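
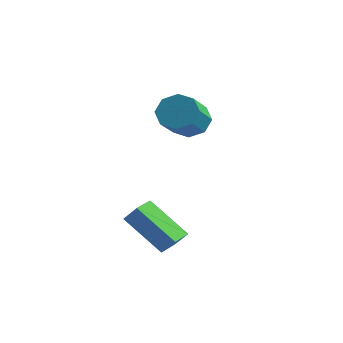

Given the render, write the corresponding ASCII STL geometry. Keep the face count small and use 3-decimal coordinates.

solid 
facet normal -0.308 0.777 -0.549
outer loop
vertex 1.803 3.902 0.896
vertex 1.516 4.291 1.607
vertex 2.261 4.282 1.177
endloop
endfacet
facet normal 0.649 -0.251 -0.718
outer loop
vertex 1.803 3.902 0.896
vertex 2.261 4.282 1.177
vertex 2.31 2.62 1.802
endloop
endfacet
facet normal 0.649 -0.251 -0.718
outer loop
vertex 2.31 2.62 1.802
vertex 2.261 4.282 1.177
vertex 2.768 3.0 2.083
endloop
endfacet
facet normal 0.308 -0.777 0.549
outer loop
vertex 2.31 2.62 1.802
vertex 2.768 3.0 2.083
vertex 2.024 3.009 2.513
endloop
endfacet
facet normal -0.307 0.777 -0.549
outer loop
vertex 2.261 4.282 1.177
vertex 1.516 4.291 1.607
vertex 2.283 4.667 1.71
endloop
endfacet
facet normal 0.951 0.231 -0.206
outer loop
vertex 2.261 4.282 1.177
vertex 2.283 4.667 1.71
vertex 2.768 3.0 2.083
endloop
endfacet
facet normal 0.951 0.231 -0.206
outer loop
vertex 2.768 3.0 2.083
vertex 2.283 4.667 1.71
vertex 2.79 3.385 2.616
endloop
endfacet
facet normal 0.308 -0.777 0.549
outer loop
vertex 2.768 3.0 2.083
vertex 2.79 3.385 2.616
vertex 2.024 3.009 2.513
endloop
endfacet
facet normal -0.307 0.777 -0.549
outer loop
vertex 2.283 4.667 1.71
vertex 1.516 4.291 1.607
vertex 1.856 4.832 2.183
endloop
endfacet
facet normal 0.696 0.577 0.427
outer loop
vertex 2.283 4.667 1.71
vertex 1.856 4.832 2.183
vertex 2.79 3.385 2.616
endloop
endfacet
facet normal 0.696 0.577 0.427
outer loop
vertex 2.79 3.385 2.616
vertex 1.856 4.832 2.183
vertex 2.363 3.55 3.089
endloop
endfacet
facet normal 0.308 -0.777 0.549
outer loop
vertex 2.79 3.385 2.616
vertex 2.363 3.55 3.089
vertex 2.024 3.009 2.513
endloop
endfacet
facet normal -0.307 0.777 -0.549
outer loop
vertex 1.856 4.832 2.183
vertex 1.516 4.291 1.607
vertex 1.23 4.68 2.318
endloop
endfacet
facet normal 0.033 0.585 0.810
outer loop
vertex 1.856 4.832 2.183
vertex 1.23 4.68 2.318
vertex 2.363 3.55 3.089
endloop
endfacet
facet normal 0.033 0.585 0.810
outer loop
vertex 2.363 3.55 3.089
vertex 1.23 4.68 2.318
vertex 1.737 3.398 3.224
endloop
endfacet
facet normal 0.307 -0.777 0.549
outer loop
vertex 2.363 3.55 3.089
vertex 1.737 3.398 3.224
vertex 2.024 3.009 2.513
endloop
endfacet
facet normal -0.308 0.777 -0.549
outer loop
vertex 1.23 4.68 2.318
vertex 1.516 4.291 1.607
vertex 0.772 4.3 2.037
endloop
endfacet
facet normal -0.649 0.251 0.718
outer loop
vertex 1.23 4.68 2.318
vertex 0.772 4.3 2.037
vertex 1.737 3.398 3.224
endloop
endfacet
facet normal -0.649 0.251 0.718
outer loop
vertex 1.737 3.398 3.224
vertex 0.772 4.3 2.037
vertex 1.279 3.018 2.943
endloop
endfacet
facet normal 0.308 -0.777 0.549
outer loop
vertex 1.737 3.398 3.224
vertex 1.279 3.018 2.943
vertex 2.024 3.009 2.513
endloop
endfacet
facet normal -0.308 0.777 -0.549
outer loop
vertex 0.772 4.3 2.037
vertex 1.516 4.291 1.607
vertex 0.75 3.915 1.504
endloop
endfacet
facet normal -0.951 -0.231 0.206
outer loop
vertex 0.772 4.3 2.037
vertex 0.75 3.915 1.504
vertex 1.279 3.018 2.943
endloop
endfacet
facet normal -0.951 -0.231 0.206
outer loop
vertex 1.279 3.018 2.943
vertex 0.75 3.915 1.504
vertex 1.257 2.633 2.41
endloop
endfacet
facet normal 0.307 -0.777 0.549
outer loop
vertex 1.279 3.018 2.943
vertex 1.257 2.633 2.41
vertex 2.024 3.009 2.513
endloop
endfacet
facet normal -0.308 0.777 -0.549
outer loop
vertex 0.75 3.915 1.504
vertex 1.516 4.291 1.607
vertex 1.177 3.75 1.031
endloop
endfacet
facet normal -0.696 -0.577 -0.427
outer loop
vertex 0.75 3.915 1.504
vertex 1.177 3.75 1.031
vertex 1.257 2.633 2.41
endloop
endfacet
facet normal -0.696 -0.577 -0.427
outer loop
vertex 1.257 2.633 2.41
vertex 1.177 3.75 1.031
vertex 1.684 2.468 1.937
endloop
endfacet
facet normal 0.307 -0.777 0.549
outer loop
vertex 1.257 2.633 2.41
vertex 1.684 2.468 1.937
vertex 2.024 3.009 2.513
endloop
endfacet
facet normal -0.307 0.777 -0.549
outer loop
vertex 1.177 3.75 1.031
vertex 1.516 4.291 1.607
vertex 1.803 3.902 0.896
endloop
endfacet
facet normal -0.033 -0.585 -0.810
outer loop
vertex 1.177 3.75 1.031
vertex 1.803 3.902 0.896
vertex 1.684 2.468 1.937
endloop
endfacet
facet normal -0.033 -0.585 -0.810
outer loop
vertex 1.684 2.468 1.937
vertex 1.803 3.902 0.896
vertex 2.31 2.62 1.802
endloop
endfacet
facet normal 0.307 -0.777 0.549
outer loop
vertex 1.684 2.468 1.937
vertex 2.31 2.62 1.802
vertex 2.024 3.009 2.513
endloop
endfacet
facet normal -0.648 -0.084 -0.757
outer loop
vertex 2.822 -0.697 -1.514
vertex 2.662 0.157 -1.472
vertex 4.315 -0.352 -2.83
endloop
endfacet
facet normal 0.184 -0.982 -0.049
outer loop
vertex 4.898 -0.277 -2.148
vertex 2.822 -0.697 -1.514
vertex 4.315 -0.352 -2.83
endloop
endfacet
facet normal -0.648 -0.083 -0.757
outer loop
vertex 4.315 -0.352 -2.83
vertex 2.662 0.157 -1.472
vertex 4.155 0.502 -2.787
endloop
endfacet
facet normal 0.739 0.171 -0.651
outer loop
vertex 4.155 0.502 -2.787
vertex 4.898 -0.277 -2.148
vertex 4.315 -0.352 -2.83
endloop
endfacet
facet normal -0.740 -0.171 0.651
outer loop
vertex 2.822 -0.697 -1.514
vertex 3.245 0.232 -0.79
vertex 2.662 0.157 -1.472
endloop
endfacet
facet normal 0.184 -0.982 -0.049
outer loop
vertex 3.405 -0.622 -0.833
vertex 2.822 -0.697 -1.514
vertex 4.898 -0.277 -2.148
endloop
endfacet
facet normal -0.739 -0.171 0.652
outer loop
vertex 3.405 -0.622 -0.833
vertex 3.245 0.232 -0.79
vertex 2.822 -0.697 -1.514
endloop
endfacet
facet normal -0.184 0.982 0.049
outer loop
vertex 2.662 0.157 -1.472
vertex 3.245 0.232 -0.79
vertex 4.155 0.502 -2.787
endloop
endfacet
facet normal 0.739 0.171 -0.652
outer loop
vertex 4.738 0.577 -2.106
vertex 4.898 -0.277 -2.148
vertex 4.155 0.502 -2.787
endloop
endfacet
facet normal -0.184 0.982 0.049
outer loop
vertex 4.155 0.502 -2.787
vertex 3.245 0.232 -0.79
vertex 4.738 0.577 -2.106
endloop
endfacet
facet normal 0.648 0.084 0.757
outer loop
vertex 4.738 0.577 -2.106
vertex 3.405 -0.622 -0.833
vertex 4.898 -0.277 -2.148
endloop
endfacet
facet normal 0.648 0.083 0.757
outer loop
vertex 3.245 0.232 -0.79
vertex 3.405 -0.622 -0.833
vertex 4.738 0.577 -2.106
endloop
endfacet

endsolid


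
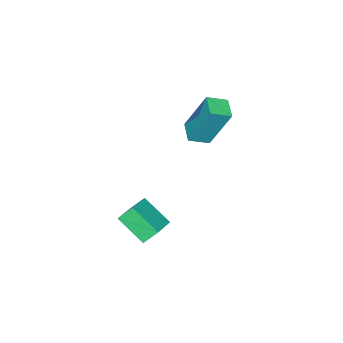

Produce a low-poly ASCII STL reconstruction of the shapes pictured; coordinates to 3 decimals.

solid 
facet normal -0.471 0.491 0.732
outer loop
vertex 1.619 -1.021 -1.152
vertex 2.818 -0.636 -0.639
vertex 1.586 0.189 -1.985
endloop
endfacet
facet normal -0.882 -0.283 -0.377
outer loop
vertex 1.982 -0.224 -2.601
vertex 1.619 -1.021 -1.152
vertex 1.586 0.189 -1.985
endloop
endfacet
facet normal -0.470 0.492 0.732
outer loop
vertex 1.586 0.189 -1.985
vertex 2.818 -0.636 -0.639
vertex 2.786 0.574 -1.473
endloop
endfacet
facet normal -0.022 0.824 -0.567
outer loop
vertex 2.786 0.574 -1.473
vertex 1.982 -0.224 -2.601
vertex 1.586 0.189 -1.985
endloop
endfacet
facet normal 0.022 -0.824 0.567
outer loop
vertex 1.619 -1.021 -1.152
vertex 3.214 -1.049 -1.255
vertex 2.818 -0.636 -0.639
endloop
endfacet
facet normal -0.882 -0.283 -0.377
outer loop
vertex 2.014 -1.434 -1.767
vertex 1.619 -1.021 -1.152
vertex 1.982 -0.224 -2.601
endloop
endfacet
facet normal 0.022 -0.823 0.567
outer loop
vertex 2.014 -1.434 -1.767
vertex 3.214 -1.049 -1.255
vertex 1.619 -1.021 -1.152
endloop
endfacet
facet normal 0.882 0.283 0.377
outer loop
vertex 2.818 -0.636 -0.639
vertex 3.214 -1.049 -1.255
vertex 2.786 0.574 -1.473
endloop
endfacet
facet normal -0.022 0.823 -0.567
outer loop
vertex 3.181 0.161 -2.088
vertex 1.982 -0.224 -2.601
vertex 2.786 0.574 -1.473
endloop
endfacet
facet normal 0.882 0.283 0.376
outer loop
vertex 2.786 0.574 -1.473
vertex 3.214 -1.049 -1.255
vertex 3.181 0.161 -2.088
endloop
endfacet
facet normal 0.471 -0.492 -0.732
outer loop
vertex 3.181 0.161 -2.088
vertex 2.014 -1.434 -1.767
vertex 1.982 -0.224 -2.601
endloop
endfacet
facet normal 0.470 -0.492 -0.733
outer loop
vertex 3.214 -1.049 -1.255
vertex 2.014 -1.434 -1.767
vertex 3.181 0.161 -2.088
endloop
endfacet
facet normal -0.671 -0.709 0.217
outer loop
vertex -2.616 -1.278 2.053
vertex -3.309 -0.729 1.706
vertex -2.329 -2.146 0.107
endloop
endfacet
facet normal 0.729 -0.578 0.366
outer loop
vertex -1.671 -1.451 -0.106
vertex -2.616 -1.278 2.053
vertex -2.329 -2.146 0.107
endloop
endfacet
facet normal -0.671 -0.709 0.217
outer loop
vertex -2.329 -2.146 0.107
vertex -3.309 -0.729 1.706
vertex -3.022 -1.597 -0.24
endloop
endfacet
facet normal 0.133 -0.404 -0.905
outer loop
vertex -3.022 -1.597 -0.24
vertex -1.671 -1.451 -0.106
vertex -2.329 -2.146 0.107
endloop
endfacet
facet normal -0.133 0.404 0.905
outer loop
vertex -2.616 -1.278 2.053
vertex -2.651 -0.034 1.493
vertex -3.309 -0.729 1.706
endloop
endfacet
facet normal 0.729 -0.578 0.366
outer loop
vertex -1.958 -0.583 1.84
vertex -2.616 -1.278 2.053
vertex -1.671 -1.451 -0.106
endloop
endfacet
facet normal -0.133 0.404 0.905
outer loop
vertex -1.958 -0.583 1.84
vertex -2.651 -0.034 1.493
vertex -2.616 -1.278 2.053
endloop
endfacet
facet normal -0.729 0.578 -0.366
outer loop
vertex -3.309 -0.729 1.706
vertex -2.651 -0.034 1.493
vertex -3.022 -1.597 -0.24
endloop
endfacet
facet normal 0.133 -0.404 -0.905
outer loop
vertex -2.364 -0.902 -0.453
vertex -1.671 -1.451 -0.106
vertex -3.022 -1.597 -0.24
endloop
endfacet
facet normal -0.729 0.578 -0.366
outer loop
vertex -3.022 -1.597 -0.24
vertex -2.651 -0.034 1.493
vertex -2.364 -0.902 -0.453
endloop
endfacet
facet normal 0.671 0.709 -0.217
outer loop
vertex -2.364 -0.902 -0.453
vertex -1.958 -0.583 1.84
vertex -1.671 -1.451 -0.106
endloop
endfacet
facet normal 0.671 0.709 -0.217
outer loop
vertex -2.651 -0.034 1.493
vertex -1.958 -0.583 1.84
vertex -2.364 -0.902 -0.453
endloop
endfacet

endsolid


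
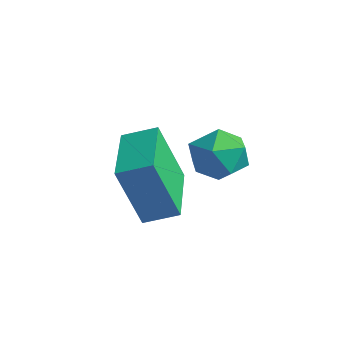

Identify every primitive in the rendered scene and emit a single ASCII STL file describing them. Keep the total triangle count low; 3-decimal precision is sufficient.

solid 
facet normal -0.497 0.533 0.685
outer loop
vertex -1.128 3.813 -2.862
vertex -0.509 3.695 -2.321
vertex -0.5 4.354 -2.827
endloop
endfacet
facet normal -0.653 0.757 0.026
outer loop
vertex -1.128 3.813 -2.862
vertex -0.5 4.354 -2.827
vertex -0.803 4.118 -3.563
endloop
endfacet
facet normal -0.919 0.202 -0.338
outer loop
vertex -1.128 3.813 -2.862
vertex -0.803 4.118 -3.563
vertex -0.999 3.312 -3.512
endloop
endfacet
facet normal -0.927 -0.363 0.095
outer loop
vertex -1.128 3.813 -2.862
vertex -0.999 3.312 -3.512
vertex -0.818 3.051 -2.745
endloop
endfacet
facet normal -0.667 -0.159 0.728
outer loop
vertex -1.128 3.813 -2.862
vertex -0.818 3.051 -2.745
vertex -0.509 3.695 -2.321
endloop
endfacet
facet normal -0.045 0.957 -0.288
outer loop
vertex -0.803 4.118 -3.563
vertex -0.5 4.354 -2.827
vertex 0.018 4.189 -3.455
endloop
endfacet
facet normal 0.207 0.594 0.777
outer loop
vertex -0.5 4.354 -2.827
vertex -0.509 3.695 -2.321
vertex 0.199 3.928 -2.688
endloop
endfacet
facet normal -0.066 -0.526 0.848
outer loop
vertex -0.509 3.695 -2.321
vertex -0.818 3.051 -2.745
vertex 0.003 3.122 -2.637
endloop
endfacet
facet normal -0.486 -0.856 -0.176
outer loop
vertex -0.818 3.051 -2.745
vertex -0.999 3.312 -3.512
vertex -0.3 2.886 -3.373
endloop
endfacet
facet normal -0.475 0.060 -0.878
outer loop
vertex -0.999 3.312 -3.512
vertex -0.803 4.118 -3.563
vertex -0.291 3.545 -3.879
endloop
endfacet
facet normal 0.927 0.363 -0.095
outer loop
vertex 0.328 3.427 -3.338
vertex 0.018 4.189 -3.455
vertex 0.199 3.928 -2.688
endloop
endfacet
facet normal 0.919 -0.202 0.338
outer loop
vertex 0.328 3.427 -3.338
vertex 0.199 3.928 -2.688
vertex 0.003 3.122 -2.637
endloop
endfacet
facet normal 0.653 -0.757 -0.026
outer loop
vertex 0.328 3.427 -3.338
vertex 0.003 3.122 -2.637
vertex -0.3 2.886 -3.373
endloop
endfacet
facet normal 0.497 -0.533 -0.685
outer loop
vertex 0.328 3.427 -3.338
vertex -0.3 2.886 -3.373
vertex -0.291 3.545 -3.879
endloop
endfacet
facet normal 0.667 0.159 -0.728
outer loop
vertex 0.328 3.427 -3.338
vertex -0.291 3.545 -3.879
vertex 0.018 4.189 -3.455
endloop
endfacet
facet normal 0.486 0.856 0.176
outer loop
vertex 0.199 3.928 -2.688
vertex 0.018 4.189 -3.455
vertex -0.5 4.354 -2.827
endloop
endfacet
facet normal 0.475 -0.060 0.878
outer loop
vertex 0.003 3.122 -2.637
vertex 0.199 3.928 -2.688
vertex -0.509 3.695 -2.321
endloop
endfacet
facet normal 0.045 -0.957 0.288
outer loop
vertex -0.3 2.886 -3.373
vertex 0.003 3.122 -2.637
vertex -0.818 3.051 -2.745
endloop
endfacet
facet normal -0.207 -0.594 -0.777
outer loop
vertex -0.291 3.545 -3.879
vertex -0.3 2.886 -3.373
vertex -0.999 3.312 -3.512
endloop
endfacet
facet normal 0.066 0.526 -0.848
outer loop
vertex 0.018 4.189 -3.455
vertex -0.291 3.545 -3.879
vertex -0.803 4.118 -3.563
endloop
endfacet
facet normal -0.779 0.624 0.068
outer loop
vertex -1.624 1.718 -2.386
vertex -1.072 2.374 -2.08
vertex -1.339 2.255 -4.048
endloop
endfacet
facet normal -0.606 -0.721 -0.337
outer loop
vertex 0.172 1.046 -4.18
vertex -1.624 1.718 -2.386
vertex -1.339 2.255 -4.048
endloop
endfacet
facet normal -0.779 0.624 0.068
outer loop
vertex -1.339 2.255 -4.048
vertex -1.072 2.374 -2.08
vertex -0.787 2.911 -3.742
endloop
endfacet
facet normal 0.160 0.303 -0.939
outer loop
vertex -0.787 2.911 -3.742
vertex 0.172 1.046 -4.18
vertex -1.339 2.255 -4.048
endloop
endfacet
facet normal -0.160 -0.303 0.939
outer loop
vertex -1.624 1.718 -2.386
vertex 0.439 1.165 -2.212
vertex -1.072 2.374 -2.08
endloop
endfacet
facet normal -0.606 -0.721 -0.337
outer loop
vertex -0.113 0.509 -2.518
vertex -1.624 1.718 -2.386
vertex 0.172 1.046 -4.18
endloop
endfacet
facet normal -0.160 -0.303 0.939
outer loop
vertex -0.113 0.509 -2.518
vertex 0.439 1.165 -2.212
vertex -1.624 1.718 -2.386
endloop
endfacet
facet normal 0.606 0.721 0.337
outer loop
vertex -1.072 2.374 -2.08
vertex 0.439 1.165 -2.212
vertex -0.787 2.911 -3.742
endloop
endfacet
facet normal 0.160 0.303 -0.939
outer loop
vertex 0.724 1.702 -3.874
vertex 0.172 1.046 -4.18
vertex -0.787 2.911 -3.742
endloop
endfacet
facet normal 0.606 0.721 0.337
outer loop
vertex -0.787 2.911 -3.742
vertex 0.439 1.165 -2.212
vertex 0.724 1.702 -3.874
endloop
endfacet
facet normal 0.779 -0.624 -0.068
outer loop
vertex 0.724 1.702 -3.874
vertex -0.113 0.509 -2.518
vertex 0.172 1.046 -4.18
endloop
endfacet
facet normal 0.779 -0.624 -0.068
outer loop
vertex 0.439 1.165 -2.212
vertex -0.113 0.509 -2.518
vertex 0.724 1.702 -3.874
endloop
endfacet

endsolid


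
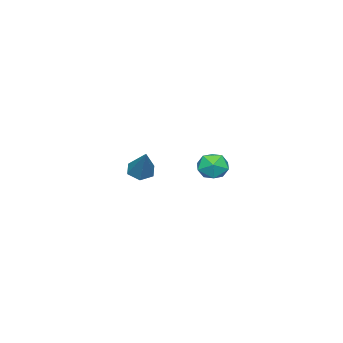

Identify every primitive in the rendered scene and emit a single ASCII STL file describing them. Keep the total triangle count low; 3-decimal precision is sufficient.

solid 
facet normal -0.477 -0.444 -0.759
outer loop
vertex -2.038 -3.05 -4.298
vertex -2.571 -3.327 -3.801
vertex -2.678 -2.633 -4.14
endloop
endfacet
facet normal 0.442 0.818 -0.368
outer loop
vertex -2.038 -3.05 -4.298
vertex -2.678 -2.633 -4.14
vertex -1.529 -2.353 -2.139
endloop
endfacet
facet normal -0.476 -0.444 -0.759
outer loop
vertex -2.678 -2.633 -4.14
vertex -2.571 -3.327 -3.801
vertex -3.211 -2.911 -3.643
endloop
endfacet
facet normal -0.389 0.916 0.095
outer loop
vertex -2.678 -2.633 -4.14
vertex -3.211 -2.911 -3.643
vertex -1.529 -2.353 -2.139
endloop
endfacet
facet normal -0.476 -0.444 -0.759
outer loop
vertex -3.211 -2.911 -3.643
vertex -2.571 -3.327 -3.801
vertex -3.104 -3.605 -3.304
endloop
endfacet
facet normal -0.690 0.229 0.687
outer loop
vertex -3.211 -2.911 -3.643
vertex -3.104 -3.605 -3.304
vertex -1.529 -2.353 -2.139
endloop
endfacet
facet normal -0.475 -0.446 -0.759
outer loop
vertex -3.104 -3.605 -3.304
vertex -2.571 -3.327 -3.801
vertex -2.463 -4.021 -3.461
endloop
endfacet
facet normal -0.161 -0.556 0.815
outer loop
vertex -3.104 -3.605 -3.304
vertex -2.463 -4.021 -3.461
vertex -1.529 -2.353 -2.139
endloop
endfacet
facet normal -0.476 -0.446 -0.758
outer loop
vertex -2.463 -4.021 -3.461
vertex -2.571 -3.327 -3.801
vertex -1.93 -3.744 -3.958
endloop
endfacet
facet normal 0.669 -0.654 0.353
outer loop
vertex -2.463 -4.021 -3.461
vertex -1.93 -3.744 -3.958
vertex -1.529 -2.353 -2.139
endloop
endfacet
facet normal -0.476 -0.446 -0.758
outer loop
vertex -1.93 -3.744 -3.958
vertex -2.571 -3.327 -3.801
vertex -2.038 -3.05 -4.298
endloop
endfacet
facet normal 0.970 0.034 -0.240
outer loop
vertex -1.93 -3.744 -3.958
vertex -2.038 -3.05 -4.298
vertex -1.529 -2.353 -2.139
endloop
endfacet
facet normal -0.853 0.169 -0.494
outer loop
vertex 1.393 3.753 -1.522
vertex 1.045 2.991 -1.182
vertex 0.943 3.772 -0.738
endloop
endfacet
facet normal -0.532 0.782 -0.324
outer loop
vertex 1.393 3.753 -1.522
vertex 0.943 3.772 -0.738
vertex 1.705 4.25 -0.834
endloop
endfacet
facet normal 0.120 0.778 -0.617
outer loop
vertex 1.393 3.753 -1.522
vertex 1.705 4.25 -0.834
vertex 2.278 3.763 -1.337
endloop
endfacet
facet normal 0.200 0.162 -0.966
outer loop
vertex 1.393 3.753 -1.522
vertex 2.278 3.763 -1.337
vertex 1.87 2.985 -1.552
endloop
endfacet
facet normal -0.401 -0.214 -0.891
outer loop
vertex 1.393 3.753 -1.522
vertex 1.87 2.985 -1.552
vertex 1.045 2.991 -1.182
endloop
endfacet
facet normal -0.455 0.803 0.385
outer loop
vertex 1.705 4.25 -0.834
vertex 0.943 3.772 -0.738
vertex 1.55 3.795 -0.068
endloop
endfacet
facet normal -0.975 -0.190 0.111
outer loop
vertex 0.943 3.772 -0.738
vertex 1.045 2.991 -1.182
vertex 1.142 3.017 -0.283
endloop
endfacet
facet normal -0.244 -0.811 -0.531
outer loop
vertex 1.045 2.991 -1.182
vertex 1.87 2.985 -1.552
vertex 1.715 2.53 -0.786
endloop
endfacet
facet normal 0.729 -0.202 -0.654
outer loop
vertex 1.87 2.985 -1.552
vertex 2.278 3.763 -1.337
vertex 2.477 3.008 -0.882
endloop
endfacet
facet normal 0.599 0.796 -0.088
outer loop
vertex 2.278 3.763 -1.337
vertex 1.705 4.25 -0.834
vertex 2.375 3.789 -0.438
endloop
endfacet
facet normal -0.200 -0.162 0.966
outer loop
vertex 2.027 3.027 -0.098
vertex 1.55 3.795 -0.068
vertex 1.142 3.017 -0.283
endloop
endfacet
facet normal -0.120 -0.778 0.617
outer loop
vertex 2.027 3.027 -0.098
vertex 1.142 3.017 -0.283
vertex 1.715 2.53 -0.786
endloop
endfacet
facet normal 0.532 -0.782 0.324
outer loop
vertex 2.027 3.027 -0.098
vertex 1.715 2.53 -0.786
vertex 2.477 3.008 -0.882
endloop
endfacet
facet normal 0.853 -0.169 0.494
outer loop
vertex 2.027 3.027 -0.098
vertex 2.477 3.008 -0.882
vertex 2.375 3.789 -0.438
endloop
endfacet
facet normal 0.401 0.214 0.891
outer loop
vertex 2.027 3.027 -0.098
vertex 2.375 3.789 -0.438
vertex 1.55 3.795 -0.068
endloop
endfacet
facet normal -0.729 0.202 0.654
outer loop
vertex 1.142 3.017 -0.283
vertex 1.55 3.795 -0.068
vertex 0.943 3.772 -0.738
endloop
endfacet
facet normal -0.599 -0.796 0.088
outer loop
vertex 1.715 2.53 -0.786
vertex 1.142 3.017 -0.283
vertex 1.045 2.991 -1.182
endloop
endfacet
facet normal 0.455 -0.803 -0.385
outer loop
vertex 2.477 3.008 -0.882
vertex 1.715 2.53 -0.786
vertex 1.87 2.985 -1.552
endloop
endfacet
facet normal 0.975 0.190 -0.111
outer loop
vertex 2.375 3.789 -0.438
vertex 2.477 3.008 -0.882
vertex 2.278 3.763 -1.337
endloop
endfacet
facet normal 0.244 0.811 0.531
outer loop
vertex 1.55 3.795 -0.068
vertex 2.375 3.789 -0.438
vertex 1.705 4.25 -0.834
endloop
endfacet

endsolid


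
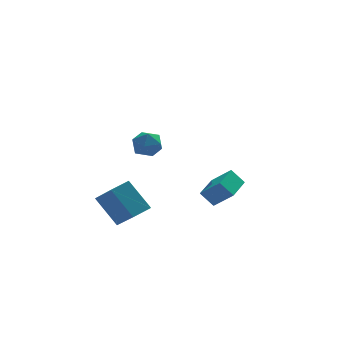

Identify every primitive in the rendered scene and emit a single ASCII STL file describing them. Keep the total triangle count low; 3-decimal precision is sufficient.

solid 
facet normal -0.420 0.523 0.742
outer loop
vertex -3.579 -0.31 0.735
vertex -2.675 0.108 0.952
vertex -3.948 1.117 -0.479
endloop
endfacet
facet normal -0.887 -0.410 -0.213
outer loop
vertex -3.205 0.192 -1.792
vertex -3.579 -0.31 0.735
vertex -3.948 1.117 -0.479
endloop
endfacet
facet normal -0.420 0.523 0.742
outer loop
vertex -3.948 1.117 -0.479
vertex -2.675 0.108 0.952
vertex -3.044 1.535 -0.262
endloop
endfacet
facet normal -0.193 0.747 -0.636
outer loop
vertex -3.044 1.535 -0.262
vertex -3.205 0.192 -1.792
vertex -3.948 1.117 -0.479
endloop
endfacet
facet normal 0.193 -0.747 0.636
outer loop
vertex -3.579 -0.31 0.735
vertex -1.932 -0.817 -0.361
vertex -2.675 0.108 0.952
endloop
endfacet
facet normal -0.887 -0.410 -0.213
outer loop
vertex -2.836 -1.235 -0.578
vertex -3.579 -0.31 0.735
vertex -3.205 0.192 -1.792
endloop
endfacet
facet normal 0.193 -0.747 0.636
outer loop
vertex -2.836 -1.235 -0.578
vertex -1.932 -0.817 -0.361
vertex -3.579 -0.31 0.735
endloop
endfacet
facet normal 0.887 0.410 0.213
outer loop
vertex -2.675 0.108 0.952
vertex -1.932 -0.817 -0.361
vertex -3.044 1.535 -0.262
endloop
endfacet
facet normal -0.193 0.747 -0.636
outer loop
vertex -2.301 0.61 -1.575
vertex -3.205 0.192 -1.792
vertex -3.044 1.535 -0.262
endloop
endfacet
facet normal 0.887 0.410 0.213
outer loop
vertex -3.044 1.535 -0.262
vertex -1.932 -0.817 -0.361
vertex -2.301 0.61 -1.575
endloop
endfacet
facet normal 0.420 -0.523 -0.742
outer loop
vertex -2.301 0.61 -1.575
vertex -2.836 -1.235 -0.578
vertex -3.205 0.192 -1.792
endloop
endfacet
facet normal 0.420 -0.523 -0.742
outer loop
vertex -1.932 -0.817 -0.361
vertex -2.836 -1.235 -0.578
vertex -2.301 0.61 -1.575
endloop
endfacet
facet normal -0.556 0.486 -0.674
outer loop
vertex 1.283 2.494 -1.639
vertex 2.211 3.706 -1.532
vertex 1.829 2.139 -2.345
endloop
endfacet
facet normal -0.606 -0.792 -0.070
outer loop
vertex 2.569 1.494 -1.448
vertex 1.283 2.494 -1.639
vertex 1.829 2.139 -2.345
endloop
endfacet
facet normal -0.557 0.485 -0.674
outer loop
vertex 1.829 2.139 -2.345
vertex 2.211 3.706 -1.532
vertex 2.756 3.351 -2.238
endloop
endfacet
facet normal 0.568 -0.370 -0.735
outer loop
vertex 2.756 3.351 -2.238
vertex 2.569 1.494 -1.448
vertex 1.829 2.139 -2.345
endloop
endfacet
facet normal -0.568 0.370 0.735
outer loop
vertex 1.283 2.494 -1.639
vertex 2.951 3.061 -0.635
vertex 2.211 3.706 -1.532
endloop
endfacet
facet normal -0.606 -0.792 -0.069
outer loop
vertex 2.024 1.849 -0.742
vertex 1.283 2.494 -1.639
vertex 2.569 1.494 -1.448
endloop
endfacet
facet normal -0.568 0.370 0.735
outer loop
vertex 2.024 1.849 -0.742
vertex 2.951 3.061 -0.635
vertex 1.283 2.494 -1.639
endloop
endfacet
facet normal 0.606 0.792 0.070
outer loop
vertex 2.211 3.706 -1.532
vertex 2.951 3.061 -0.635
vertex 2.756 3.351 -2.238
endloop
endfacet
facet normal 0.568 -0.370 -0.735
outer loop
vertex 3.497 2.706 -1.341
vertex 2.569 1.494 -1.448
vertex 2.756 3.351 -2.238
endloop
endfacet
facet normal 0.606 0.793 0.070
outer loop
vertex 2.756 3.351 -2.238
vertex 2.951 3.061 -0.635
vertex 3.497 2.706 -1.341
endloop
endfacet
facet normal 0.557 -0.486 0.674
outer loop
vertex 3.497 2.706 -1.341
vertex 2.024 1.849 -0.742
vertex 2.569 1.494 -1.448
endloop
endfacet
facet normal 0.557 -0.485 0.674
outer loop
vertex 2.951 3.061 -0.635
vertex 2.024 1.849 -0.742
vertex 3.497 2.706 -1.341
endloop
endfacet
facet normal 0.291 0.330 0.898
outer loop
vertex -2.135 -0.149 3.991
vertex -2.049 -0.873 4.229
vertex -1.461 -0.504 3.903
endloop
endfacet
facet normal 0.469 0.794 0.387
outer loop
vertex -2.135 -0.149 3.991
vertex -1.461 -0.504 3.903
vertex -1.739 -0.065 3.339
endloop
endfacet
facet normal -0.129 0.990 0.049
outer loop
vertex -2.135 -0.149 3.991
vertex -1.739 -0.065 3.339
vertex -2.5 -0.163 3.316
endloop
endfacet
facet normal -0.676 0.647 0.352
outer loop
vertex -2.135 -0.149 3.991
vertex -2.5 -0.163 3.316
vertex -2.692 -0.663 3.866
endloop
endfacet
facet normal -0.417 0.239 0.877
outer loop
vertex -2.135 -0.149 3.991
vertex -2.692 -0.663 3.866
vertex -2.049 -0.873 4.229
endloop
endfacet
facet normal 0.886 0.456 -0.081
outer loop
vertex -1.739 -0.065 3.339
vertex -1.461 -0.504 3.903
vertex -1.408 -0.737 3.174
endloop
endfacet
facet normal 0.598 -0.295 0.745
outer loop
vertex -1.461 -0.504 3.903
vertex -2.049 -0.873 4.229
vertex -1.6 -1.237 3.724
endloop
endfacet
facet normal -0.546 -0.443 0.711
outer loop
vertex -2.049 -0.873 4.229
vertex -2.692 -0.663 3.866
vertex -2.361 -1.335 3.701
endloop
endfacet
facet normal -0.966 0.217 -0.140
outer loop
vertex -2.692 -0.663 3.866
vertex -2.5 -0.163 3.316
vertex -2.639 -0.896 3.137
endloop
endfacet
facet normal -0.081 0.773 -0.629
outer loop
vertex -2.5 -0.163 3.316
vertex -1.739 -0.065 3.339
vertex -2.051 -0.527 2.811
endloop
endfacet
facet normal 0.676 -0.647 -0.352
outer loop
vertex -1.965 -1.251 3.049
vertex -1.408 -0.737 3.174
vertex -1.6 -1.237 3.724
endloop
endfacet
facet normal 0.129 -0.990 -0.049
outer loop
vertex -1.965 -1.251 3.049
vertex -1.6 -1.237 3.724
vertex -2.361 -1.335 3.701
endloop
endfacet
facet normal -0.469 -0.794 -0.387
outer loop
vertex -1.965 -1.251 3.049
vertex -2.361 -1.335 3.701
vertex -2.639 -0.896 3.137
endloop
endfacet
facet normal -0.291 -0.330 -0.898
outer loop
vertex -1.965 -1.251 3.049
vertex -2.639 -0.896 3.137
vertex -2.051 -0.527 2.811
endloop
endfacet
facet normal 0.417 -0.239 -0.877
outer loop
vertex -1.965 -1.251 3.049
vertex -2.051 -0.527 2.811
vertex -1.408 -0.737 3.174
endloop
endfacet
facet normal 0.966 -0.217 0.140
outer loop
vertex -1.6 -1.237 3.724
vertex -1.408 -0.737 3.174
vertex -1.461 -0.504 3.903
endloop
endfacet
facet normal 0.081 -0.773 0.629
outer loop
vertex -2.361 -1.335 3.701
vertex -1.6 -1.237 3.724
vertex -2.049 -0.873 4.229
endloop
endfacet
facet normal -0.886 -0.456 0.081
outer loop
vertex -2.639 -0.896 3.137
vertex -2.361 -1.335 3.701
vertex -2.692 -0.663 3.866
endloop
endfacet
facet normal -0.598 0.295 -0.745
outer loop
vertex -2.051 -0.527 2.811
vertex -2.639 -0.896 3.137
vertex -2.5 -0.163 3.316
endloop
endfacet
facet normal 0.546 0.443 -0.711
outer loop
vertex -1.408 -0.737 3.174
vertex -2.051 -0.527 2.811
vertex -1.739 -0.065 3.339
endloop
endfacet

endsolid


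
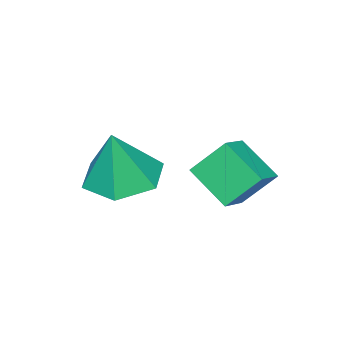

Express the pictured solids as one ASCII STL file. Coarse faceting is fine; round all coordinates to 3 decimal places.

solid 
facet normal -0.265 -0.017 -0.964
outer loop
vertex 0.673 -3.113 1.899
vertex -0.088 -3.523 2.115
vertex -0.053 -2.634 2.09
endloop
endfacet
facet normal 0.579 0.749 0.322
outer loop
vertex 0.673 -3.113 1.899
vertex -0.053 -2.634 2.09
vertex 0.288 -3.497 3.485
endloop
endfacet
facet normal -0.264 -0.017 -0.964
outer loop
vertex -0.053 -2.634 2.09
vertex -0.088 -3.523 2.115
vertex -0.813 -3.043 2.305
endloop
endfacet
facet normal -0.268 0.789 0.553
outer loop
vertex -0.053 -2.634 2.09
vertex -0.813 -3.043 2.305
vertex 0.288 -3.497 3.485
endloop
endfacet
facet normal -0.264 -0.018 -0.964
outer loop
vertex -0.813 -3.043 2.305
vertex -0.088 -3.523 2.115
vertex -0.848 -3.932 2.331
endloop
endfacet
facet normal -0.721 0.049 0.691
outer loop
vertex -0.813 -3.043 2.305
vertex -0.848 -3.932 2.331
vertex 0.288 -3.497 3.485
endloop
endfacet
facet normal -0.264 -0.018 -0.964
outer loop
vertex -0.848 -3.932 2.331
vertex -0.088 -3.523 2.115
vertex -0.123 -4.411 2.141
endloop
endfacet
facet normal -0.327 -0.732 0.598
outer loop
vertex -0.848 -3.932 2.331
vertex -0.123 -4.411 2.141
vertex 0.288 -3.497 3.485
endloop
endfacet
facet normal -0.264 -0.018 -0.964
outer loop
vertex -0.123 -4.411 2.141
vertex -0.088 -3.523 2.115
vertex 0.638 -4.002 1.925
endloop
endfacet
facet normal 0.519 -0.772 0.366
outer loop
vertex -0.123 -4.411 2.141
vertex 0.638 -4.002 1.925
vertex 0.288 -3.497 3.485
endloop
endfacet
facet normal -0.264 -0.018 -0.964
outer loop
vertex 0.638 -4.002 1.925
vertex -0.088 -3.523 2.115
vertex 0.673 -3.113 1.899
endloop
endfacet
facet normal 0.973 -0.032 0.229
outer loop
vertex 0.638 -4.002 1.925
vertex 0.673 -3.113 1.899
vertex 0.288 -3.497 3.485
endloop
endfacet
facet normal -0.913 -0.156 -0.377
outer loop
vertex -2.268 -2.124 2.657
vertex -2.164 -1.138 1.998
vertex -1.834 -2.711 1.848
endloop
endfacet
facet normal -0.088 -0.828 0.553
outer loop
vertex -1.076 -2.582 2.162
vertex -2.268 -2.124 2.657
vertex -1.834 -2.711 1.848
endloop
endfacet
facet normal -0.913 -0.155 -0.378
outer loop
vertex -1.834 -2.711 1.848
vertex -2.164 -1.138 1.998
vertex -1.729 -1.725 1.189
endloop
endfacet
facet normal 0.399 -0.539 -0.742
outer loop
vertex -1.729 -1.725 1.189
vertex -1.076 -2.582 2.162
vertex -1.834 -2.711 1.848
endloop
endfacet
facet normal -0.399 0.538 0.742
outer loop
vertex -2.268 -2.124 2.657
vertex -1.406 -1.009 2.312
vertex -2.164 -1.138 1.998
endloop
endfacet
facet normal -0.088 -0.828 0.553
outer loop
vertex -1.511 -1.995 2.971
vertex -2.268 -2.124 2.657
vertex -1.076 -2.582 2.162
endloop
endfacet
facet normal -0.400 0.538 0.742
outer loop
vertex -1.511 -1.995 2.971
vertex -1.406 -1.009 2.312
vertex -2.268 -2.124 2.657
endloop
endfacet
facet normal 0.088 0.828 -0.553
outer loop
vertex -2.164 -1.138 1.998
vertex -1.406 -1.009 2.312
vertex -1.729 -1.725 1.189
endloop
endfacet
facet normal 0.400 -0.538 -0.742
outer loop
vertex -0.972 -1.596 1.503
vertex -1.076 -2.582 2.162
vertex -1.729 -1.725 1.189
endloop
endfacet
facet normal 0.088 0.828 -0.553
outer loop
vertex -1.729 -1.725 1.189
vertex -1.406 -1.009 2.312
vertex -0.972 -1.596 1.503
endloop
endfacet
facet normal 0.913 0.156 0.378
outer loop
vertex -0.972 -1.596 1.503
vertex -1.511 -1.995 2.971
vertex -1.076 -2.582 2.162
endloop
endfacet
facet normal 0.913 0.155 0.377
outer loop
vertex -1.406 -1.009 2.312
vertex -1.511 -1.995 2.971
vertex -0.972 -1.596 1.503
endloop
endfacet

endsolid


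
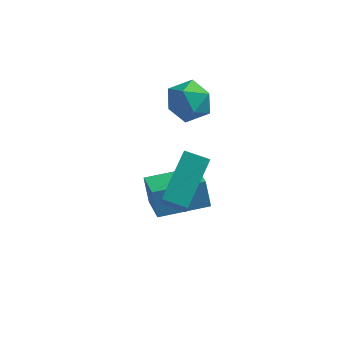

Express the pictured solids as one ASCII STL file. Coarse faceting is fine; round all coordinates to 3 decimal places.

solid 
facet normal -0.893 -0.444 -0.076
outer loop
vertex -3.625 -2.148 -2.288
vertex -4.206 -0.873 -2.904
vertex -3.369 -2.498 -3.255
endloop
endfacet
facet normal 0.379 -0.833 0.402
outer loop
vertex -1.734 -1.687 -3.116
vertex -3.625 -2.148 -2.288
vertex -3.369 -2.498 -3.255
endloop
endfacet
facet normal -0.893 -0.443 -0.076
outer loop
vertex -3.369 -2.498 -3.255
vertex -4.206 -0.873 -2.904
vertex -3.949 -1.224 -3.871
endloop
endfacet
facet normal 0.242 -0.331 -0.912
outer loop
vertex -3.949 -1.224 -3.871
vertex -1.734 -1.687 -3.116
vertex -3.369 -2.498 -3.255
endloop
endfacet
facet normal -0.242 0.331 0.912
outer loop
vertex -3.625 -2.148 -2.288
vertex -2.571 -0.062 -2.765
vertex -4.206 -0.873 -2.904
endloop
endfacet
facet normal 0.380 -0.833 0.403
outer loop
vertex -1.991 -1.336 -2.149
vertex -3.625 -2.148 -2.288
vertex -1.734 -1.687 -3.116
endloop
endfacet
facet normal -0.242 0.331 0.912
outer loop
vertex -1.991 -1.336 -2.149
vertex -2.571 -0.062 -2.765
vertex -3.625 -2.148 -2.288
endloop
endfacet
facet normal -0.379 0.833 -0.403
outer loop
vertex -4.206 -0.873 -2.904
vertex -2.571 -0.062 -2.765
vertex -3.949 -1.224 -3.871
endloop
endfacet
facet normal 0.242 -0.331 -0.912
outer loop
vertex -2.315 -0.412 -3.732
vertex -1.734 -1.687 -3.116
vertex -3.949 -1.224 -3.871
endloop
endfacet
facet normal -0.380 0.833 -0.402
outer loop
vertex -3.949 -1.224 -3.871
vertex -2.571 -0.062 -2.765
vertex -2.315 -0.412 -3.732
endloop
endfacet
facet normal 0.893 0.444 0.076
outer loop
vertex -2.315 -0.412 -3.732
vertex -1.991 -1.336 -2.149
vertex -1.734 -1.687 -3.116
endloop
endfacet
facet normal 0.893 0.443 0.076
outer loop
vertex -2.571 -0.062 -2.765
vertex -1.991 -1.336 -2.149
vertex -2.315 -0.412 -3.732
endloop
endfacet
facet normal -0.447 0.223 0.866
outer loop
vertex -2.83 0.511 1.476
vertex -3.576 0.135 1.188
vertex -2.977 -0.348 1.621
endloop
endfacet
facet normal 0.254 0.119 0.960
outer loop
vertex -2.83 0.511 1.476
vertex -2.977 -0.348 1.621
vertex -2.175 -0.073 1.375
endloop
endfacet
facet normal 0.603 0.582 0.545
outer loop
vertex -2.83 0.511 1.476
vertex -2.175 -0.073 1.375
vertex -2.278 0.581 0.79
endloop
endfacet
facet normal 0.118 0.974 0.194
outer loop
vertex -2.83 0.511 1.476
vertex -2.278 0.581 0.79
vertex -3.145 0.709 0.674
endloop
endfacet
facet normal -0.530 0.751 0.394
outer loop
vertex -2.83 0.511 1.476
vertex -3.145 0.709 0.674
vertex -3.576 0.135 1.188
endloop
endfacet
facet normal 0.410 -0.539 0.736
outer loop
vertex -2.175 -0.073 1.375
vertex -2.977 -0.348 1.621
vertex -2.515 -0.809 1.026
endloop
endfacet
facet normal -0.722 -0.371 0.585
outer loop
vertex -2.977 -0.348 1.621
vertex -3.576 0.135 1.188
vertex -3.382 -0.681 0.91
endloop
endfacet
facet normal -0.857 0.482 -0.181
outer loop
vertex -3.576 0.135 1.188
vertex -3.145 0.709 0.674
vertex -3.485 -0.027 0.325
endloop
endfacet
facet normal 0.192 0.842 -0.504
outer loop
vertex -3.145 0.709 0.674
vertex -2.278 0.581 0.79
vertex -2.683 0.248 0.079
endloop
endfacet
facet normal 0.976 0.210 0.063
outer loop
vertex -2.278 0.581 0.79
vertex -2.175 -0.073 1.375
vertex -2.084 -0.235 0.512
endloop
endfacet
facet normal -0.118 -0.974 -0.194
outer loop
vertex -2.83 -0.611 0.224
vertex -2.515 -0.809 1.026
vertex -3.382 -0.681 0.91
endloop
endfacet
facet normal -0.603 -0.582 -0.545
outer loop
vertex -2.83 -0.611 0.224
vertex -3.382 -0.681 0.91
vertex -3.485 -0.027 0.325
endloop
endfacet
facet normal -0.254 -0.119 -0.960
outer loop
vertex -2.83 -0.611 0.224
vertex -3.485 -0.027 0.325
vertex -2.683 0.248 0.079
endloop
endfacet
facet normal 0.447 -0.223 -0.866
outer loop
vertex -2.83 -0.611 0.224
vertex -2.683 0.248 0.079
vertex -2.084 -0.235 0.512
endloop
endfacet
facet normal 0.530 -0.751 -0.394
outer loop
vertex -2.83 -0.611 0.224
vertex -2.084 -0.235 0.512
vertex -2.515 -0.809 1.026
endloop
endfacet
facet normal -0.192 -0.842 0.504
outer loop
vertex -3.382 -0.681 0.91
vertex -2.515 -0.809 1.026
vertex -2.977 -0.348 1.621
endloop
endfacet
facet normal -0.976 -0.210 -0.063
outer loop
vertex -3.485 -0.027 0.325
vertex -3.382 -0.681 0.91
vertex -3.576 0.135 1.188
endloop
endfacet
facet normal -0.410 0.539 -0.736
outer loop
vertex -2.683 0.248 0.079
vertex -3.485 -0.027 0.325
vertex -3.145 0.709 0.674
endloop
endfacet
facet normal 0.722 0.371 -0.585
outer loop
vertex -2.084 -0.235 0.512
vertex -2.683 0.248 0.079
vertex -2.278 0.581 0.79
endloop
endfacet
facet normal 0.857 -0.482 0.181
outer loop
vertex -2.515 -0.809 1.026
vertex -2.084 -0.235 0.512
vertex -2.175 -0.073 1.375
endloop
endfacet
facet normal -0.966 0.075 0.246
outer loop
vertex -2.863 -4.11 -0.405
vertex -2.466 -2.553 0.681
vertex -3.134 -3.081 -1.782
endloop
endfacet
facet normal -0.204 -0.803 -0.560
outer loop
vertex -2.274 -3.147 -2.001
vertex -2.863 -4.11 -0.405
vertex -3.134 -3.081 -1.782
endloop
endfacet
facet normal -0.966 0.075 0.246
outer loop
vertex -3.134 -3.081 -1.782
vertex -2.466 -2.553 0.681
vertex -2.737 -1.523 -0.695
endloop
endfacet
facet normal -0.156 0.592 -0.791
outer loop
vertex -2.737 -1.523 -0.695
vertex -2.274 -3.147 -2.001
vertex -3.134 -3.081 -1.782
endloop
endfacet
facet normal 0.156 -0.592 0.791
outer loop
vertex -2.863 -4.11 -0.405
vertex -1.606 -2.619 0.462
vertex -2.466 -2.553 0.681
endloop
endfacet
facet normal -0.206 -0.802 -0.560
outer loop
vertex -2.003 -4.177 -0.625
vertex -2.863 -4.11 -0.405
vertex -2.274 -3.147 -2.001
endloop
endfacet
facet normal 0.156 -0.592 0.791
outer loop
vertex -2.003 -4.177 -0.625
vertex -1.606 -2.619 0.462
vertex -2.863 -4.11 -0.405
endloop
endfacet
facet normal 0.204 0.803 0.561
outer loop
vertex -2.466 -2.553 0.681
vertex -1.606 -2.619 0.462
vertex -2.737 -1.523 -0.695
endloop
endfacet
facet normal -0.156 0.592 -0.791
outer loop
vertex -1.877 -1.59 -0.915
vertex -2.274 -3.147 -2.001
vertex -2.737 -1.523 -0.695
endloop
endfacet
facet normal 0.206 0.803 0.560
outer loop
vertex -2.737 -1.523 -0.695
vertex -1.606 -2.619 0.462
vertex -1.877 -1.59 -0.915
endloop
endfacet
facet normal 0.966 -0.075 -0.246
outer loop
vertex -1.877 -1.59 -0.915
vertex -2.003 -4.177 -0.625
vertex -2.274 -3.147 -2.001
endloop
endfacet
facet normal 0.966 -0.075 -0.246
outer loop
vertex -1.606 -2.619 0.462
vertex -2.003 -4.177 -0.625
vertex -1.877 -1.59 -0.915
endloop
endfacet

endsolid


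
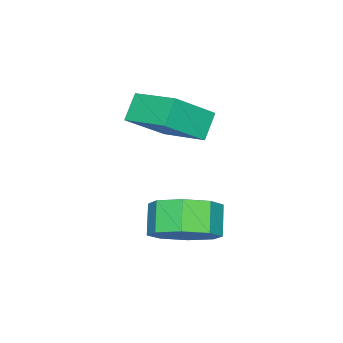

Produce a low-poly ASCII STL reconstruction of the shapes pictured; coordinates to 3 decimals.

solid 
facet normal 0.603 0.388 -0.697
outer loop
vertex 2.292 0.071 -1.879
vertex 1.752 0.993 -1.833
vertex 2.601 0.588 -1.324
endloop
endfacet
facet normal 0.703 -0.672 0.235
outer loop
vertex 2.292 0.071 -1.879
vertex 2.601 0.588 -1.324
vertex 1.628 -0.356 -1.113
endloop
endfacet
facet normal 0.703 -0.672 0.235
outer loop
vertex 1.628 -0.356 -1.113
vertex 2.601 0.588 -1.324
vertex 1.937 0.161 -0.558
endloop
endfacet
facet normal -0.603 -0.388 0.697
outer loop
vertex 1.628 -0.356 -1.113
vertex 1.937 0.161 -0.558
vertex 1.088 0.567 -1.067
endloop
endfacet
facet normal 0.603 0.389 -0.697
outer loop
vertex 2.601 0.588 -1.324
vertex 1.752 0.993 -1.833
vertex 2.412 1.342 -1.067
endloop
endfacet
facet normal 0.763 -0.029 0.646
outer loop
vertex 2.601 0.588 -1.324
vertex 2.412 1.342 -1.067
vertex 1.937 0.161 -0.558
endloop
endfacet
facet normal 0.764 -0.029 0.645
outer loop
vertex 1.937 0.161 -0.558
vertex 2.412 1.342 -1.067
vertex 1.749 0.915 -0.301
endloop
endfacet
facet normal -0.603 -0.388 0.697
outer loop
vertex 1.937 0.161 -0.558
vertex 1.749 0.915 -0.301
vertex 1.088 0.567 -1.067
endloop
endfacet
facet normal 0.604 0.388 -0.697
outer loop
vertex 2.412 1.342 -1.067
vertex 1.752 0.993 -1.833
vertex 1.837 1.892 -1.259
endloop
endfacet
facet normal 0.377 0.631 0.678
outer loop
vertex 2.412 1.342 -1.067
vertex 1.837 1.892 -1.259
vertex 1.749 0.915 -0.301
endloop
endfacet
facet normal 0.377 0.631 0.678
outer loop
vertex 1.749 0.915 -0.301
vertex 1.837 1.892 -1.259
vertex 1.173 1.465 -0.493
endloop
endfacet
facet normal -0.603 -0.388 0.697
outer loop
vertex 1.749 0.915 -0.301
vertex 1.173 1.465 -0.493
vertex 1.088 0.567 -1.067
endloop
endfacet
facet normal 0.603 0.388 -0.697
outer loop
vertex 1.837 1.892 -1.259
vertex 1.752 0.993 -1.833
vertex 1.212 1.916 -1.787
endloop
endfacet
facet normal -0.230 0.921 0.314
outer loop
vertex 1.837 1.892 -1.259
vertex 1.212 1.916 -1.787
vertex 1.173 1.465 -0.493
endloop
endfacet
facet normal -0.230 0.921 0.314
outer loop
vertex 1.173 1.465 -0.493
vertex 1.212 1.916 -1.787
vertex 0.548 1.489 -1.021
endloop
endfacet
facet normal -0.603 -0.388 0.697
outer loop
vertex 1.173 1.465 -0.493
vertex 0.548 1.489 -1.021
vertex 1.088 0.567 -1.067
endloop
endfacet
facet normal 0.603 0.388 -0.697
outer loop
vertex 1.212 1.916 -1.787
vertex 1.752 0.993 -1.833
vertex 0.903 1.399 -2.342
endloop
endfacet
facet normal -0.703 0.672 -0.235
outer loop
vertex 1.212 1.916 -1.787
vertex 0.903 1.399 -2.342
vertex 0.548 1.489 -1.021
endloop
endfacet
facet normal -0.703 0.672 -0.235
outer loop
vertex 0.548 1.489 -1.021
vertex 0.903 1.399 -2.342
vertex 0.239 0.972 -1.576
endloop
endfacet
facet normal -0.603 -0.388 0.697
outer loop
vertex 0.548 1.489 -1.021
vertex 0.239 0.972 -1.576
vertex 1.088 0.567 -1.067
endloop
endfacet
facet normal 0.603 0.388 -0.697
outer loop
vertex 0.903 1.399 -2.342
vertex 1.752 0.993 -1.833
vertex 1.091 0.645 -2.599
endloop
endfacet
facet normal -0.763 0.030 -0.645
outer loop
vertex 0.903 1.399 -2.342
vertex 1.091 0.645 -2.599
vertex 0.239 0.972 -1.576
endloop
endfacet
facet normal -0.764 0.028 -0.645
outer loop
vertex 0.239 0.972 -1.576
vertex 1.091 0.645 -2.599
vertex 0.428 0.218 -1.833
endloop
endfacet
facet normal -0.603 -0.389 0.697
outer loop
vertex 0.239 0.972 -1.576
vertex 0.428 0.218 -1.833
vertex 1.088 0.567 -1.067
endloop
endfacet
facet normal 0.603 0.388 -0.697
outer loop
vertex 1.091 0.645 -2.599
vertex 1.752 0.993 -1.833
vertex 1.667 0.095 -2.407
endloop
endfacet
facet normal -0.377 -0.631 -0.678
outer loop
vertex 1.091 0.645 -2.599
vertex 1.667 0.095 -2.407
vertex 0.428 0.218 -1.833
endloop
endfacet
facet normal -0.377 -0.631 -0.678
outer loop
vertex 0.428 0.218 -1.833
vertex 1.667 0.095 -2.407
vertex 1.003 -0.332 -1.641
endloop
endfacet
facet normal -0.604 -0.388 0.697
outer loop
vertex 0.428 0.218 -1.833
vertex 1.003 -0.332 -1.641
vertex 1.088 0.567 -1.067
endloop
endfacet
facet normal 0.603 0.388 -0.697
outer loop
vertex 1.667 0.095 -2.407
vertex 1.752 0.993 -1.833
vertex 2.292 0.071 -1.879
endloop
endfacet
facet normal 0.230 -0.921 -0.314
outer loop
vertex 1.667 0.095 -2.407
vertex 2.292 0.071 -1.879
vertex 1.003 -0.332 -1.641
endloop
endfacet
facet normal 0.230 -0.921 -0.314
outer loop
vertex 1.003 -0.332 -1.641
vertex 2.292 0.071 -1.879
vertex 1.628 -0.356 -1.113
endloop
endfacet
facet normal -0.603 -0.388 0.697
outer loop
vertex 1.003 -0.332 -1.641
vertex 1.628 -0.356 -1.113
vertex 1.088 0.567 -1.067
endloop
endfacet
facet normal -0.709 0.330 -0.623
outer loop
vertex -2.236 -2.153 0.195
vertex -1.936 -0.476 0.743
vertex -1.524 -2.036 -0.554
endloop
endfacet
facet normal -0.168 -0.937 -0.306
outer loop
vertex -0.304 -2.604 0.517
vertex -2.236 -2.153 0.195
vertex -1.524 -2.036 -0.554
endloop
endfacet
facet normal -0.709 0.330 -0.623
outer loop
vertex -1.524 -2.036 -0.554
vertex -1.936 -0.476 0.743
vertex -1.224 -0.359 -0.006
endloop
endfacet
facet normal 0.685 0.113 -0.720
outer loop
vertex -1.224 -0.359 -0.006
vertex -0.304 -2.604 0.517
vertex -1.524 -2.036 -0.554
endloop
endfacet
facet normal -0.685 -0.113 0.720
outer loop
vertex -2.236 -2.153 0.195
vertex -0.716 -1.044 1.814
vertex -1.936 -0.476 0.743
endloop
endfacet
facet normal -0.168 -0.937 -0.306
outer loop
vertex -1.016 -2.721 1.266
vertex -2.236 -2.153 0.195
vertex -0.304 -2.604 0.517
endloop
endfacet
facet normal -0.685 -0.113 0.720
outer loop
vertex -1.016 -2.721 1.266
vertex -0.716 -1.044 1.814
vertex -2.236 -2.153 0.195
endloop
endfacet
facet normal 0.168 0.937 0.306
outer loop
vertex -1.936 -0.476 0.743
vertex -0.716 -1.044 1.814
vertex -1.224 -0.359 -0.006
endloop
endfacet
facet normal 0.685 0.113 -0.720
outer loop
vertex -0.004 -0.927 1.065
vertex -0.304 -2.604 0.517
vertex -1.224 -0.359 -0.006
endloop
endfacet
facet normal 0.168 0.937 0.306
outer loop
vertex -1.224 -0.359 -0.006
vertex -0.716 -1.044 1.814
vertex -0.004 -0.927 1.065
endloop
endfacet
facet normal 0.709 -0.330 0.623
outer loop
vertex -0.004 -0.927 1.065
vertex -1.016 -2.721 1.266
vertex -0.304 -2.604 0.517
endloop
endfacet
facet normal 0.709 -0.330 0.623
outer loop
vertex -0.716 -1.044 1.814
vertex -1.016 -2.721 1.266
vertex -0.004 -0.927 1.065
endloop
endfacet

endsolid


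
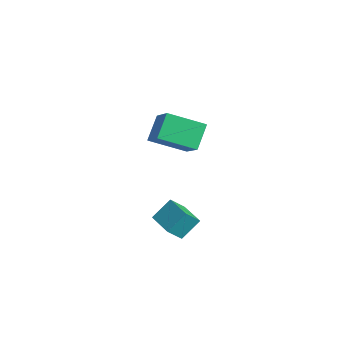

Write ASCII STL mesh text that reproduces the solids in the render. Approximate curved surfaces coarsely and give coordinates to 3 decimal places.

solid 
facet normal -0.996 0.087 0.005
outer loop
vertex -2.048 3.176 -2.049
vertex -1.979 4.017 -2.971
vertex -2.145 2.118 -3.021
endloop
endfacet
facet normal -0.055 -0.673 0.738
outer loop
vertex -0.601 1.983 -3.029
vertex -2.048 3.176 -2.049
vertex -2.145 2.118 -3.021
endloop
endfacet
facet normal -0.996 0.087 0.005
outer loop
vertex -2.145 2.118 -3.021
vertex -1.979 4.017 -2.971
vertex -2.076 2.959 -3.943
endloop
endfacet
facet normal -0.068 -0.735 -0.675
outer loop
vertex -2.076 2.959 -3.943
vertex -0.601 1.983 -3.029
vertex -2.145 2.118 -3.021
endloop
endfacet
facet normal 0.068 0.735 0.675
outer loop
vertex -2.048 3.176 -2.049
vertex -0.435 3.882 -2.979
vertex -1.979 4.017 -2.971
endloop
endfacet
facet normal -0.055 -0.673 0.738
outer loop
vertex -0.504 3.041 -2.057
vertex -2.048 3.176 -2.049
vertex -0.601 1.983 -3.029
endloop
endfacet
facet normal 0.068 0.735 0.675
outer loop
vertex -0.504 3.041 -2.057
vertex -0.435 3.882 -2.979
vertex -2.048 3.176 -2.049
endloop
endfacet
facet normal 0.055 0.673 -0.738
outer loop
vertex -1.979 4.017 -2.971
vertex -0.435 3.882 -2.979
vertex -2.076 2.959 -3.943
endloop
endfacet
facet normal -0.068 -0.735 -0.675
outer loop
vertex -0.532 2.824 -3.951
vertex -0.601 1.983 -3.029
vertex -2.076 2.959 -3.943
endloop
endfacet
facet normal 0.055 0.673 -0.738
outer loop
vertex -2.076 2.959 -3.943
vertex -0.435 3.882 -2.979
vertex -0.532 2.824 -3.951
endloop
endfacet
facet normal 0.996 -0.087 -0.005
outer loop
vertex -0.532 2.824 -3.951
vertex -0.504 3.041 -2.057
vertex -0.601 1.983 -3.029
endloop
endfacet
facet normal 0.996 -0.087 -0.005
outer loop
vertex -0.435 3.882 -2.979
vertex -0.504 3.041 -2.057
vertex -0.532 2.824 -3.951
endloop
endfacet
facet normal -0.379 0.628 0.680
outer loop
vertex -3.822 3.598 3.184
vertex -2.239 3.117 4.51
vertex -2.652 5.192 2.365
endloop
endfacet
facet normal -0.747 0.227 -0.625
outer loop
vertex -2.041 4.183 1.27
vertex -3.822 3.598 3.184
vertex -2.652 5.192 2.365
endloop
endfacet
facet normal -0.379 0.627 0.680
outer loop
vertex -2.652 5.192 2.365
vertex -2.239 3.117 4.51
vertex -1.069 4.712 3.691
endloop
endfacet
facet normal 0.546 0.745 -0.382
outer loop
vertex -1.069 4.712 3.691
vertex -2.041 4.183 1.27
vertex -2.652 5.192 2.365
endloop
endfacet
facet normal -0.546 -0.745 0.382
outer loop
vertex -3.822 3.598 3.184
vertex -1.628 2.108 3.415
vertex -2.239 3.117 4.51
endloop
endfacet
facet normal -0.747 0.226 -0.626
outer loop
vertex -3.211 2.588 2.089
vertex -3.822 3.598 3.184
vertex -2.041 4.183 1.27
endloop
endfacet
facet normal -0.546 -0.745 0.382
outer loop
vertex -3.211 2.588 2.089
vertex -1.628 2.108 3.415
vertex -3.822 3.598 3.184
endloop
endfacet
facet normal 0.747 -0.227 0.625
outer loop
vertex -2.239 3.117 4.51
vertex -1.628 2.108 3.415
vertex -1.069 4.712 3.691
endloop
endfacet
facet normal 0.547 0.745 -0.382
outer loop
vertex -0.458 3.702 2.596
vertex -2.041 4.183 1.27
vertex -1.069 4.712 3.691
endloop
endfacet
facet normal 0.747 -0.227 0.626
outer loop
vertex -1.069 4.712 3.691
vertex -1.628 2.108 3.415
vertex -0.458 3.702 2.596
endloop
endfacet
facet normal 0.379 -0.627 -0.680
outer loop
vertex -0.458 3.702 2.596
vertex -3.211 2.588 2.089
vertex -2.041 4.183 1.27
endloop
endfacet
facet normal 0.379 -0.628 -0.680
outer loop
vertex -1.628 2.108 3.415
vertex -3.211 2.588 2.089
vertex -0.458 3.702 2.596
endloop
endfacet

endsolid


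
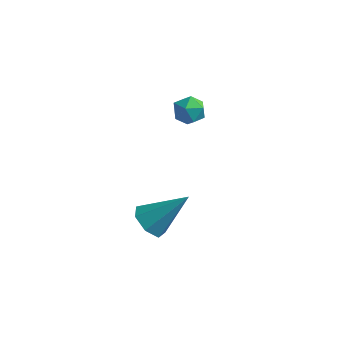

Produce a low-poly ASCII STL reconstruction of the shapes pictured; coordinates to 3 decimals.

solid 
facet normal -0.594 -0.406 -0.694
outer loop
vertex 2.557 -3.971 1.517
vertex 2.013 -3.583 1.756
vertex 2.487 -3.418 1.254
endloop
endfacet
facet normal 0.952 -0.024 -0.304
outer loop
vertex 2.557 -3.971 1.517
vertex 2.487 -3.418 1.254
vertex 3.047 -2.877 2.964
endloop
endfacet
facet normal -0.594 -0.407 -0.694
outer loop
vertex 2.487 -3.418 1.254
vertex 2.013 -3.583 1.756
vertex 2.059 -2.99 1.369
endloop
endfacet
facet normal 0.586 0.697 -0.413
outer loop
vertex 2.487 -3.418 1.254
vertex 2.059 -2.99 1.369
vertex 3.047 -2.877 2.964
endloop
endfacet
facet normal -0.595 -0.406 -0.693
outer loop
vertex 2.059 -2.99 1.369
vertex 2.013 -3.583 1.756
vertex 1.597 -3.008 1.776
endloop
endfacet
facet normal -0.065 0.997 -0.030
outer loop
vertex 2.059 -2.99 1.369
vertex 1.597 -3.008 1.776
vertex 3.047 -2.877 2.964
endloop
endfacet
facet normal -0.595 -0.406 -0.694
outer loop
vertex 1.597 -3.008 1.776
vertex 2.013 -3.583 1.756
vertex 1.448 -3.46 2.168
endloop
endfacet
facet normal -0.515 0.652 0.556
outer loop
vertex 1.597 -3.008 1.776
vertex 1.448 -3.46 2.168
vertex 3.047 -2.877 2.964
endloop
endfacet
facet normal -0.594 -0.406 -0.694
outer loop
vertex 1.448 -3.46 2.168
vertex 2.013 -3.583 1.756
vertex 1.724 -4.004 2.25
endloop
endfacet
facet normal -0.421 -0.078 0.904
outer loop
vertex 1.448 -3.46 2.168
vertex 1.724 -4.004 2.25
vertex 3.047 -2.877 2.964
endloop
endfacet
facet normal -0.595 -0.406 -0.694
outer loop
vertex 1.724 -4.004 2.25
vertex 2.013 -3.583 1.756
vertex 2.218 -4.232 1.96
endloop
endfacet
facet normal 0.144 -0.644 0.751
outer loop
vertex 1.724 -4.004 2.25
vertex 2.218 -4.232 1.96
vertex 3.047 -2.877 2.964
endloop
endfacet
facet normal -0.594 -0.406 -0.694
outer loop
vertex 2.218 -4.232 1.96
vertex 2.013 -3.583 1.756
vertex 2.557 -3.971 1.517
endloop
endfacet
facet normal 0.755 -0.620 0.213
outer loop
vertex 2.218 -4.232 1.96
vertex 2.557 -3.971 1.517
vertex 3.047 -2.877 2.964
endloop
endfacet
facet normal -0.195 0.969 -0.154
outer loop
vertex 1.029 1.104 3.28
vertex 0.695 1.124 3.827
vertex 1.324 1.251 3.83
endloop
endfacet
facet normal 0.433 0.785 -0.442
outer loop
vertex 1.029 1.104 3.28
vertex 1.324 1.251 3.83
vertex 1.607 0.858 3.409
endloop
endfacet
facet normal 0.315 0.262 -0.912
outer loop
vertex 1.029 1.104 3.28
vertex 1.607 0.858 3.409
vertex 1.153 0.489 3.146
endloop
endfacet
facet normal -0.384 0.122 -0.915
outer loop
vertex 1.029 1.104 3.28
vertex 1.153 0.489 3.146
vertex 0.59 0.654 3.404
endloop
endfacet
facet normal -0.699 0.558 -0.447
outer loop
vertex 1.029 1.104 3.28
vertex 0.59 0.654 3.404
vertex 0.695 1.124 3.827
endloop
endfacet
facet normal 0.847 0.525 0.079
outer loop
vertex 1.607 0.858 3.409
vertex 1.324 1.251 3.83
vertex 1.63 0.726 4.036
endloop
endfacet
facet normal -0.169 0.822 0.544
outer loop
vertex 1.324 1.251 3.83
vertex 0.695 1.124 3.827
vertex 1.067 0.891 4.294
endloop
endfacet
facet normal -0.985 0.158 0.069
outer loop
vertex 0.695 1.124 3.827
vertex 0.59 0.654 3.404
vertex 0.613 0.522 4.031
endloop
endfacet
facet normal -0.476 -0.547 -0.688
outer loop
vertex 0.59 0.654 3.404
vertex 1.153 0.489 3.146
vertex 0.896 0.129 3.61
endloop
endfacet
facet normal 0.656 -0.321 -0.683
outer loop
vertex 1.153 0.489 3.146
vertex 1.607 0.858 3.409
vertex 1.525 0.256 3.613
endloop
endfacet
facet normal 0.384 -0.122 0.915
outer loop
vertex 1.191 0.276 4.16
vertex 1.63 0.726 4.036
vertex 1.067 0.891 4.294
endloop
endfacet
facet normal -0.315 -0.262 0.912
outer loop
vertex 1.191 0.276 4.16
vertex 1.067 0.891 4.294
vertex 0.613 0.522 4.031
endloop
endfacet
facet normal -0.433 -0.785 0.442
outer loop
vertex 1.191 0.276 4.16
vertex 0.613 0.522 4.031
vertex 0.896 0.129 3.61
endloop
endfacet
facet normal 0.195 -0.969 0.154
outer loop
vertex 1.191 0.276 4.16
vertex 0.896 0.129 3.61
vertex 1.525 0.256 3.613
endloop
endfacet
facet normal 0.699 -0.558 0.447
outer loop
vertex 1.191 0.276 4.16
vertex 1.525 0.256 3.613
vertex 1.63 0.726 4.036
endloop
endfacet
facet normal 0.476 0.547 0.688
outer loop
vertex 1.067 0.891 4.294
vertex 1.63 0.726 4.036
vertex 1.324 1.251 3.83
endloop
endfacet
facet normal -0.656 0.321 0.683
outer loop
vertex 0.613 0.522 4.031
vertex 1.067 0.891 4.294
vertex 0.695 1.124 3.827
endloop
endfacet
facet normal -0.847 -0.525 -0.079
outer loop
vertex 0.896 0.129 3.61
vertex 0.613 0.522 4.031
vertex 0.59 0.654 3.404
endloop
endfacet
facet normal 0.169 -0.822 -0.544
outer loop
vertex 1.525 0.256 3.613
vertex 0.896 0.129 3.61
vertex 1.153 0.489 3.146
endloop
endfacet
facet normal 0.985 -0.158 -0.069
outer loop
vertex 1.63 0.726 4.036
vertex 1.525 0.256 3.613
vertex 1.607 0.858 3.409
endloop
endfacet

endsolid


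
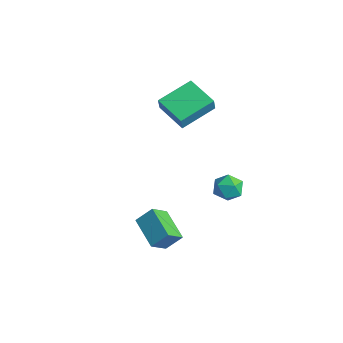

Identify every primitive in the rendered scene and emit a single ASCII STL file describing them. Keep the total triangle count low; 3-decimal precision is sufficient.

solid 
facet normal -0.966 -0.074 0.248
outer loop
vertex 0.446 1.026 3.042
vertex 0.449 3.007 3.642
vertex 0.213 1.279 2.21
endloop
endfacet
facet normal -0.002 -0.957 -0.290
outer loop
vertex 1.971 1.413 1.758
vertex 0.446 1.026 3.042
vertex 0.213 1.279 2.21
endloop
endfacet
facet normal -0.966 -0.074 0.248
outer loop
vertex 0.213 1.279 2.21
vertex 0.449 3.007 3.642
vertex 0.216 3.26 2.81
endloop
endfacet
facet normal -0.259 0.280 -0.924
outer loop
vertex 0.216 3.26 2.81
vertex 1.971 1.413 1.758
vertex 0.213 1.279 2.21
endloop
endfacet
facet normal 0.259 -0.280 0.924
outer loop
vertex 0.446 1.026 3.042
vertex 2.207 3.141 3.19
vertex 0.449 3.007 3.642
endloop
endfacet
facet normal -0.002 -0.957 -0.290
outer loop
vertex 2.204 1.16 2.59
vertex 0.446 1.026 3.042
vertex 1.971 1.413 1.758
endloop
endfacet
facet normal 0.259 -0.280 0.924
outer loop
vertex 2.204 1.16 2.59
vertex 2.207 3.141 3.19
vertex 0.446 1.026 3.042
endloop
endfacet
facet normal 0.002 0.957 0.290
outer loop
vertex 0.449 3.007 3.642
vertex 2.207 3.141 3.19
vertex 0.216 3.26 2.81
endloop
endfacet
facet normal -0.259 0.280 -0.924
outer loop
vertex 1.974 3.394 2.358
vertex 1.971 1.413 1.758
vertex 0.216 3.26 2.81
endloop
endfacet
facet normal 0.002 0.957 0.290
outer loop
vertex 0.216 3.26 2.81
vertex 2.207 3.141 3.19
vertex 1.974 3.394 2.358
endloop
endfacet
facet normal 0.966 0.074 -0.248
outer loop
vertex 1.974 3.394 2.358
vertex 2.204 1.16 2.59
vertex 1.971 1.413 1.758
endloop
endfacet
facet normal 0.966 0.074 -0.248
outer loop
vertex 2.207 3.141 3.19
vertex 2.204 1.16 2.59
vertex 1.974 3.394 2.358
endloop
endfacet
facet normal -0.794 0.252 0.553
outer loop
vertex 3.425 3.338 -2.04
vertex 3.254 2.504 -1.906
vertex 3.768 2.931 -1.362
endloop
endfacet
facet normal -0.286 0.751 0.595
outer loop
vertex 3.425 3.338 -2.04
vertex 3.768 2.931 -1.362
vertex 4.248 3.479 -1.823
endloop
endfacet
facet normal -0.152 0.986 -0.064
outer loop
vertex 3.425 3.338 -2.04
vertex 4.248 3.479 -1.823
vertex 4.029 3.391 -2.653
endloop
endfacet
facet normal -0.578 0.632 -0.515
outer loop
vertex 3.425 3.338 -2.04
vertex 4.029 3.391 -2.653
vertex 3.415 2.788 -2.704
endloop
endfacet
facet normal -0.975 0.178 -0.133
outer loop
vertex 3.425 3.338 -2.04
vertex 3.415 2.788 -2.704
vertex 3.254 2.504 -1.906
endloop
endfacet
facet normal 0.308 0.440 0.844
outer loop
vertex 4.248 3.479 -1.823
vertex 3.768 2.931 -1.362
vertex 4.585 2.732 -1.556
endloop
endfacet
facet normal -0.515 -0.367 0.775
outer loop
vertex 3.768 2.931 -1.362
vertex 3.254 2.504 -1.906
vertex 3.971 2.129 -1.607
endloop
endfacet
facet normal -0.808 -0.484 -0.335
outer loop
vertex 3.254 2.504 -1.906
vertex 3.415 2.788 -2.704
vertex 3.752 2.041 -2.437
endloop
endfacet
facet normal -0.166 0.249 -0.954
outer loop
vertex 3.415 2.788 -2.704
vertex 4.029 3.391 -2.653
vertex 4.232 2.589 -2.898
endloop
endfacet
facet normal 0.524 0.822 -0.225
outer loop
vertex 4.029 3.391 -2.653
vertex 4.248 3.479 -1.823
vertex 4.746 3.016 -2.354
endloop
endfacet
facet normal 0.578 -0.632 0.515
outer loop
vertex 4.575 2.182 -2.22
vertex 4.585 2.732 -1.556
vertex 3.971 2.129 -1.607
endloop
endfacet
facet normal 0.152 -0.986 0.064
outer loop
vertex 4.575 2.182 -2.22
vertex 3.971 2.129 -1.607
vertex 3.752 2.041 -2.437
endloop
endfacet
facet normal 0.286 -0.751 -0.595
outer loop
vertex 4.575 2.182 -2.22
vertex 3.752 2.041 -2.437
vertex 4.232 2.589 -2.898
endloop
endfacet
facet normal 0.794 -0.252 -0.553
outer loop
vertex 4.575 2.182 -2.22
vertex 4.232 2.589 -2.898
vertex 4.746 3.016 -2.354
endloop
endfacet
facet normal 0.975 -0.178 0.133
outer loop
vertex 4.575 2.182 -2.22
vertex 4.746 3.016 -2.354
vertex 4.585 2.732 -1.556
endloop
endfacet
facet normal 0.166 -0.249 0.954
outer loop
vertex 3.971 2.129 -1.607
vertex 4.585 2.732 -1.556
vertex 3.768 2.931 -1.362
endloop
endfacet
facet normal -0.524 -0.822 0.225
outer loop
vertex 3.752 2.041 -2.437
vertex 3.971 2.129 -1.607
vertex 3.254 2.504 -1.906
endloop
endfacet
facet normal -0.308 -0.440 -0.844
outer loop
vertex 4.232 2.589 -2.898
vertex 3.752 2.041 -2.437
vertex 3.415 2.788 -2.704
endloop
endfacet
facet normal 0.515 0.367 -0.775
outer loop
vertex 4.746 3.016 -2.354
vertex 4.232 2.589 -2.898
vertex 4.029 3.391 -2.653
endloop
endfacet
facet normal 0.808 0.484 0.335
outer loop
vertex 4.585 2.732 -1.556
vertex 4.746 3.016 -2.354
vertex 4.248 3.479 -1.823
endloop
endfacet
facet normal -0.939 0.139 0.316
outer loop
vertex 3.135 -1.191 -2.385
vertex 2.996 -0.23 -3.22
vertex 2.758 -1.934 -3.178
endloop
endfacet
facet normal 0.108 -0.751 0.652
outer loop
vertex 4.484 -2.19 -3.76
vertex 3.135 -1.191 -2.385
vertex 2.758 -1.934 -3.178
endloop
endfacet
facet normal -0.938 0.139 0.317
outer loop
vertex 2.758 -1.934 -3.178
vertex 2.996 -0.23 -3.22
vertex 2.618 -0.974 -4.012
endloop
endfacet
facet normal -0.328 -0.646 -0.689
outer loop
vertex 2.618 -0.974 -4.012
vertex 4.484 -2.19 -3.76
vertex 2.758 -1.934 -3.178
endloop
endfacet
facet normal 0.328 0.646 0.689
outer loop
vertex 3.135 -1.191 -2.385
vertex 4.722 -0.486 -3.802
vertex 2.996 -0.23 -3.22
endloop
endfacet
facet normal 0.109 -0.750 0.652
outer loop
vertex 4.862 -1.446 -2.968
vertex 3.135 -1.191 -2.385
vertex 4.484 -2.19 -3.76
endloop
endfacet
facet normal 0.328 0.646 0.689
outer loop
vertex 4.862 -1.446 -2.968
vertex 4.722 -0.486 -3.802
vertex 3.135 -1.191 -2.385
endloop
endfacet
facet normal -0.109 0.750 -0.653
outer loop
vertex 2.996 -0.23 -3.22
vertex 4.722 -0.486 -3.802
vertex 2.618 -0.974 -4.012
endloop
endfacet
facet normal -0.328 -0.646 -0.689
outer loop
vertex 4.345 -1.229 -4.595
vertex 4.484 -2.19 -3.76
vertex 2.618 -0.974 -4.012
endloop
endfacet
facet normal -0.109 0.751 -0.652
outer loop
vertex 2.618 -0.974 -4.012
vertex 4.722 -0.486 -3.802
vertex 4.345 -1.229 -4.595
endloop
endfacet
facet normal 0.938 -0.140 -0.317
outer loop
vertex 4.345 -1.229 -4.595
vertex 4.862 -1.446 -2.968
vertex 4.484 -2.19 -3.76
endloop
endfacet
facet normal 0.938 -0.138 -0.317
outer loop
vertex 4.722 -0.486 -3.802
vertex 4.862 -1.446 -2.968
vertex 4.345 -1.229 -4.595
endloop
endfacet

endsolid


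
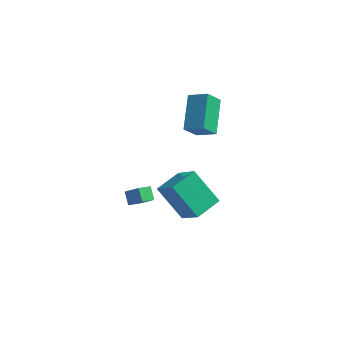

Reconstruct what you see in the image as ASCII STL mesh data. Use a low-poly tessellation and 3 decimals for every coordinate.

solid 
facet normal -0.737 0.112 -0.666
outer loop
vertex -3.773 -1.018 -4.251
vertex -4.167 -0.492 -3.727
vertex -3.359 -0.362 -4.599
endloop
endfacet
facet normal 0.468 -0.626 -0.624
outer loop
vertex -2.533 -0.488 -3.853
vertex -3.773 -1.018 -4.251
vertex -3.359 -0.362 -4.599
endloop
endfacet
facet normal -0.737 0.113 -0.666
outer loop
vertex -3.359 -0.362 -4.599
vertex -4.167 -0.492 -3.727
vertex -3.752 0.164 -4.075
endloop
endfacet
facet normal 0.487 0.772 -0.409
outer loop
vertex -3.752 0.164 -4.075
vertex -2.533 -0.488 -3.853
vertex -3.359 -0.362 -4.599
endloop
endfacet
facet normal -0.487 -0.772 0.409
outer loop
vertex -3.773 -1.018 -4.251
vertex -3.341 -0.618 -2.981
vertex -4.167 -0.492 -3.727
endloop
endfacet
facet normal 0.468 -0.627 -0.623
outer loop
vertex -2.948 -1.144 -3.505
vertex -3.773 -1.018 -4.251
vertex -2.533 -0.488 -3.853
endloop
endfacet
facet normal -0.488 -0.771 0.409
outer loop
vertex -2.948 -1.144 -3.505
vertex -3.341 -0.618 -2.981
vertex -3.773 -1.018 -4.251
endloop
endfacet
facet normal -0.468 0.627 0.624
outer loop
vertex -4.167 -0.492 -3.727
vertex -3.341 -0.618 -2.981
vertex -3.752 0.164 -4.075
endloop
endfacet
facet normal 0.487 0.772 -0.408
outer loop
vertex -2.927 0.038 -3.329
vertex -2.533 -0.488 -3.853
vertex -3.752 0.164 -4.075
endloop
endfacet
facet normal -0.468 0.626 0.623
outer loop
vertex -3.752 0.164 -4.075
vertex -3.341 -0.618 -2.981
vertex -2.927 0.038 -3.329
endloop
endfacet
facet normal 0.737 -0.112 0.667
outer loop
vertex -2.927 0.038 -3.329
vertex -2.948 -1.144 -3.505
vertex -2.533 -0.488 -3.853
endloop
endfacet
facet normal 0.738 -0.112 0.666
outer loop
vertex -3.341 -0.618 -2.981
vertex -2.948 -1.144 -3.505
vertex -2.927 0.038 -3.329
endloop
endfacet
facet normal -0.689 0.205 0.695
outer loop
vertex -0.495 -3.253 0.779
vertex 0.163 -1.906 1.033
vertex -1.624 -2.446 -0.577
endloop
endfacet
facet normal -0.433 -0.886 -0.167
outer loop
vertex -0.123 -2.894 -2.093
vertex -0.495 -3.253 0.779
vertex -1.624 -2.446 -0.577
endloop
endfacet
facet normal -0.689 0.205 0.695
outer loop
vertex -1.624 -2.446 -0.577
vertex 0.163 -1.906 1.033
vertex -0.966 -1.099 -0.323
endloop
endfacet
facet normal -0.582 0.416 -0.699
outer loop
vertex -0.966 -1.099 -0.323
vertex -0.123 -2.894 -2.093
vertex -1.624 -2.446 -0.577
endloop
endfacet
facet normal 0.582 -0.416 0.699
outer loop
vertex -0.495 -3.253 0.779
vertex 1.664 -2.354 -0.483
vertex 0.163 -1.906 1.033
endloop
endfacet
facet normal -0.433 -0.886 -0.167
outer loop
vertex 1.006 -3.701 -0.737
vertex -0.495 -3.253 0.779
vertex -0.123 -2.894 -2.093
endloop
endfacet
facet normal 0.582 -0.416 0.699
outer loop
vertex 1.006 -3.701 -0.737
vertex 1.664 -2.354 -0.483
vertex -0.495 -3.253 0.779
endloop
endfacet
facet normal 0.433 0.886 0.167
outer loop
vertex 0.163 -1.906 1.033
vertex 1.664 -2.354 -0.483
vertex -0.966 -1.099 -0.323
endloop
endfacet
facet normal -0.582 0.416 -0.699
outer loop
vertex 0.535 -1.547 -1.839
vertex -0.123 -2.894 -2.093
vertex -0.966 -1.099 -0.323
endloop
endfacet
facet normal 0.433 0.886 0.167
outer loop
vertex -0.966 -1.099 -0.323
vertex 1.664 -2.354 -0.483
vertex 0.535 -1.547 -1.839
endloop
endfacet
facet normal 0.689 -0.205 -0.695
outer loop
vertex 0.535 -1.547 -1.839
vertex 1.006 -3.701 -0.737
vertex -0.123 -2.894 -2.093
endloop
endfacet
facet normal 0.689 -0.205 -0.695
outer loop
vertex 1.664 -2.354 -0.483
vertex 1.006 -3.701 -0.737
vertex 0.535 -1.547 -1.839
endloop
endfacet
facet normal -0.386 -0.525 0.759
outer loop
vertex 0.015 -0.138 2.898
vertex -0.397 1.681 3.946
vertex -1.058 -0.087 2.387
endloop
endfacet
facet normal 0.193 -0.850 -0.490
outer loop
vertex -0.583 0.559 1.454
vertex 0.015 -0.138 2.898
vertex -1.058 -0.087 2.387
endloop
endfacet
facet normal -0.387 -0.524 0.759
outer loop
vertex -1.058 -0.087 2.387
vertex -0.397 1.681 3.946
vertex -1.47 1.733 3.435
endloop
endfacet
facet normal -0.902 0.043 -0.429
outer loop
vertex -1.47 1.733 3.435
vertex -0.583 0.559 1.454
vertex -1.058 -0.087 2.387
endloop
endfacet
facet normal 0.902 -0.043 0.429
outer loop
vertex 0.015 -0.138 2.898
vertex 0.078 2.327 3.013
vertex -0.397 1.681 3.946
endloop
endfacet
facet normal 0.192 -0.850 -0.490
outer loop
vertex 0.49 0.507 1.965
vertex 0.015 -0.138 2.898
vertex -0.583 0.559 1.454
endloop
endfacet
facet normal 0.902 -0.043 0.429
outer loop
vertex 0.49 0.507 1.965
vertex 0.078 2.327 3.013
vertex 0.015 -0.138 2.898
endloop
endfacet
facet normal -0.192 0.850 0.491
outer loop
vertex -0.397 1.681 3.946
vertex 0.078 2.327 3.013
vertex -1.47 1.733 3.435
endloop
endfacet
facet normal -0.902 0.043 -0.429
outer loop
vertex -0.995 2.378 2.502
vertex -0.583 0.559 1.454
vertex -1.47 1.733 3.435
endloop
endfacet
facet normal -0.193 0.850 0.490
outer loop
vertex -1.47 1.733 3.435
vertex 0.078 2.327 3.013
vertex -0.995 2.378 2.502
endloop
endfacet
facet normal 0.387 0.525 -0.759
outer loop
vertex -0.995 2.378 2.502
vertex 0.49 0.507 1.965
vertex -0.583 0.559 1.454
endloop
endfacet
facet normal 0.386 0.524 -0.759
outer loop
vertex 0.078 2.327 3.013
vertex 0.49 0.507 1.965
vertex -0.995 2.378 2.502
endloop
endfacet

endsolid


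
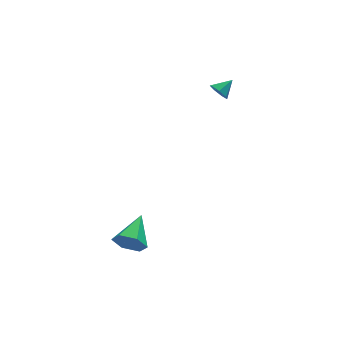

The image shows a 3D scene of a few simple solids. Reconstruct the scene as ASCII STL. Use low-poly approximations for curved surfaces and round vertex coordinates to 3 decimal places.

solid 
facet normal -0.559 -0.759 -0.334
outer loop
vertex -3.533 -4.359 -2.748
vertex -4.052 -4.326 -1.954
vertex -4.305 -3.808 -2.709
endloop
endfacet
facet normal 0.368 0.568 -0.737
outer loop
vertex -3.533 -4.359 -2.748
vertex -4.305 -3.808 -2.709
vertex -2.968 -2.854 -1.306
endloop
endfacet
facet normal -0.559 -0.759 -0.334
outer loop
vertex -4.305 -3.808 -2.709
vertex -4.052 -4.326 -1.954
vertex -4.825 -3.775 -1.914
endloop
endfacet
facet normal -0.356 0.895 -0.270
outer loop
vertex -4.305 -3.808 -2.709
vertex -4.825 -3.775 -1.914
vertex -2.968 -2.854 -1.306
endloop
endfacet
facet normal -0.559 -0.759 -0.334
outer loop
vertex -4.825 -3.775 -1.914
vertex -4.052 -4.326 -1.954
vertex -4.572 -4.293 -1.159
endloop
endfacet
facet normal -0.505 0.624 0.597
outer loop
vertex -4.825 -3.775 -1.914
vertex -4.572 -4.293 -1.159
vertex -2.968 -2.854 -1.306
endloop
endfacet
facet normal -0.559 -0.759 -0.334
outer loop
vertex -4.572 -4.293 -1.159
vertex -4.052 -4.326 -1.954
vertex -3.799 -4.844 -1.199
endloop
endfacet
facet normal 0.069 0.025 0.997
outer loop
vertex -4.572 -4.293 -1.159
vertex -3.799 -4.844 -1.199
vertex -2.968 -2.854 -1.306
endloop
endfacet
facet normal -0.559 -0.759 -0.333
outer loop
vertex -3.799 -4.844 -1.199
vertex -4.052 -4.326 -1.954
vertex -3.28 -4.878 -1.993
endloop
endfacet
facet normal 0.792 -0.302 0.531
outer loop
vertex -3.799 -4.844 -1.199
vertex -3.28 -4.878 -1.993
vertex -2.968 -2.854 -1.306
endloop
endfacet
facet normal -0.559 -0.759 -0.334
outer loop
vertex -3.28 -4.878 -1.993
vertex -4.052 -4.326 -1.954
vertex -3.533 -4.359 -2.748
endloop
endfacet
facet normal 0.941 -0.031 -0.337
outer loop
vertex -3.28 -4.878 -1.993
vertex -3.533 -4.359 -2.748
vertex -2.968 -2.854 -1.306
endloop
endfacet
facet normal -0.818 -0.287 -0.499
outer loop
vertex 3.259 1.986 2.468
vertex 2.893 2.307 2.883
vertex 3.153 2.515 2.337
endloop
endfacet
facet normal 0.866 0.050 -0.497
outer loop
vertex 3.259 1.986 2.468
vertex 3.153 2.515 2.337
vertex 3.767 2.613 3.417
endloop
endfacet
facet normal -0.817 -0.288 -0.499
outer loop
vertex 3.153 2.515 2.337
vertex 2.893 2.307 2.883
vertex 2.851 2.887 2.617
endloop
endfacet
facet normal 0.555 0.739 -0.383
outer loop
vertex 3.153 2.515 2.337
vertex 2.851 2.887 2.617
vertex 3.767 2.613 3.417
endloop
endfacet
facet normal -0.818 -0.287 -0.498
outer loop
vertex 2.851 2.887 2.617
vertex 2.893 2.307 2.883
vertex 2.581 2.823 3.098
endloop
endfacet
facet normal 0.119 0.973 0.197
outer loop
vertex 2.851 2.887 2.617
vertex 2.581 2.823 3.098
vertex 3.767 2.613 3.417
endloop
endfacet
facet normal -0.817 -0.286 -0.500
outer loop
vertex 2.581 2.823 3.098
vertex 2.893 2.307 2.883
vertex 2.545 2.369 3.416
endloop
endfacet
facet normal -0.116 0.576 0.809
outer loop
vertex 2.581 2.823 3.098
vertex 2.545 2.369 3.416
vertex 3.767 2.613 3.417
endloop
endfacet
facet normal -0.817 -0.287 -0.500
outer loop
vertex 2.545 2.369 3.416
vertex 2.893 2.307 2.883
vertex 2.771 1.869 3.334
endloop
endfacet
facet normal 0.029 -0.149 0.988
outer loop
vertex 2.545 2.369 3.416
vertex 2.771 1.869 3.334
vertex 3.767 2.613 3.417
endloop
endfacet
facet normal -0.818 -0.286 -0.499
outer loop
vertex 2.771 1.869 3.334
vertex 2.893 2.307 2.883
vertex 3.089 1.698 2.911
endloop
endfacet
facet normal 0.445 -0.663 0.602
outer loop
vertex 2.771 1.869 3.334
vertex 3.089 1.698 2.911
vertex 3.767 2.613 3.417
endloop
endfacet
facet normal -0.818 -0.286 -0.500
outer loop
vertex 3.089 1.698 2.911
vertex 2.893 2.307 2.883
vertex 3.259 1.986 2.468
endloop
endfacet
facet normal 0.817 -0.573 -0.059
outer loop
vertex 3.089 1.698 2.911
vertex 3.259 1.986 2.468
vertex 3.767 2.613 3.417
endloop
endfacet

endsolid
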